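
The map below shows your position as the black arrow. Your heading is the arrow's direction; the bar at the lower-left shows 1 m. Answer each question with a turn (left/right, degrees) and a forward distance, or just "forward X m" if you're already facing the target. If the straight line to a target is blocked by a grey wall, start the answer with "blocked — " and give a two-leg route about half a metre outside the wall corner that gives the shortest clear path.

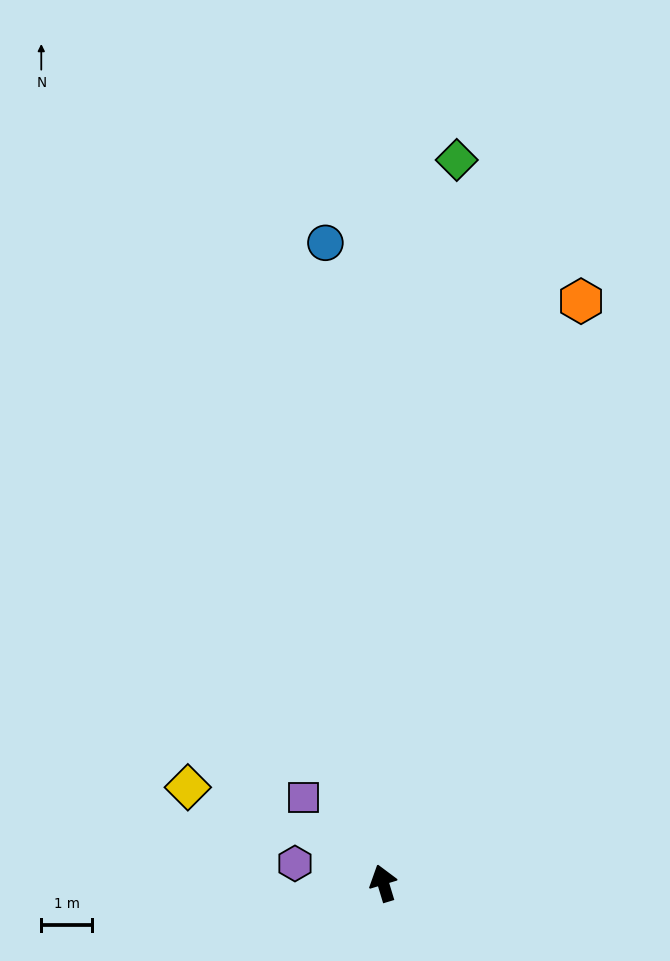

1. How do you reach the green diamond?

turn right 23°, forward 14.3 m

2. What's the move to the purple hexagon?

turn left 61°, forward 1.8 m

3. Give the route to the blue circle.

turn right 12°, forward 12.7 m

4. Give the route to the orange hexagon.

turn right 36°, forward 12.1 m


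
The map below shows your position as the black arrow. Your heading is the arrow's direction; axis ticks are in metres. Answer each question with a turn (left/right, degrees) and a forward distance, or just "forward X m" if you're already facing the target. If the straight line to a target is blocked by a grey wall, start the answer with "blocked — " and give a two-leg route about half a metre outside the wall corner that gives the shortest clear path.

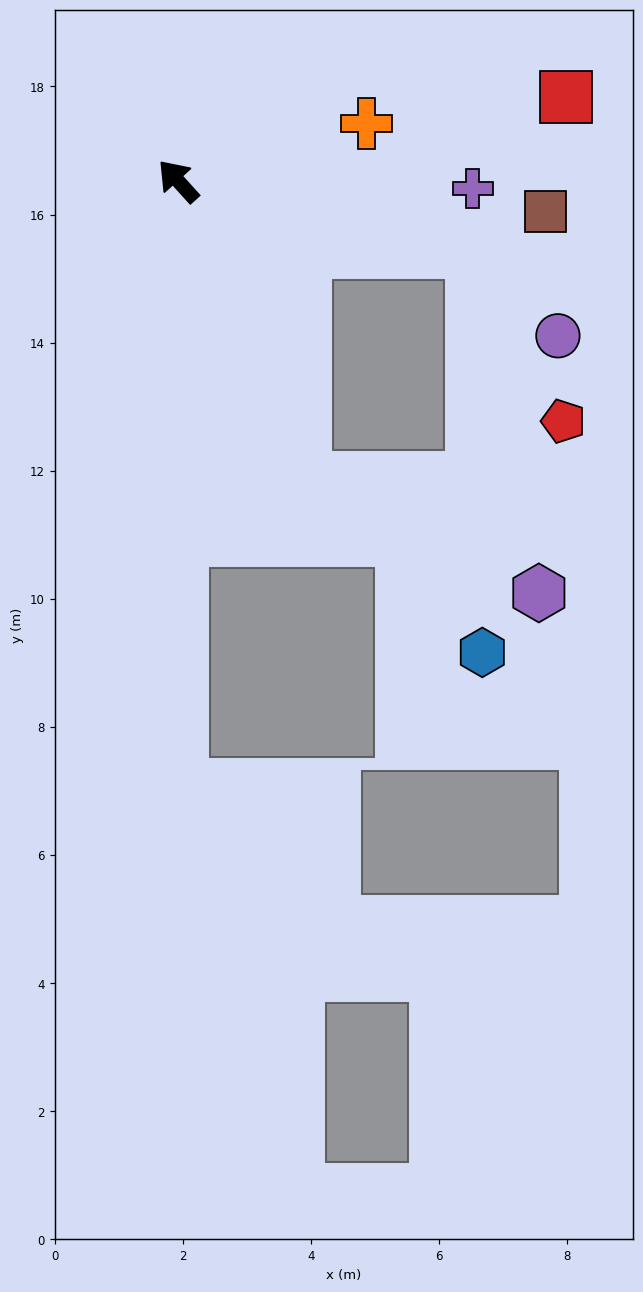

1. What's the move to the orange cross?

turn right 115°, forward 3.1 m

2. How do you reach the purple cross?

turn right 134°, forward 4.6 m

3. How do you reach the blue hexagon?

blocked — turn right 146°, forward 4.7 m, then turn right 75°, forward 6.3 m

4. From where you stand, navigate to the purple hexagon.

blocked — turn left 161°, forward 5.0 m, then turn left 41°, forward 4.1 m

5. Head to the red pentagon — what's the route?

blocked — turn right 146°, forward 4.7 m, then turn right 48°, forward 3.0 m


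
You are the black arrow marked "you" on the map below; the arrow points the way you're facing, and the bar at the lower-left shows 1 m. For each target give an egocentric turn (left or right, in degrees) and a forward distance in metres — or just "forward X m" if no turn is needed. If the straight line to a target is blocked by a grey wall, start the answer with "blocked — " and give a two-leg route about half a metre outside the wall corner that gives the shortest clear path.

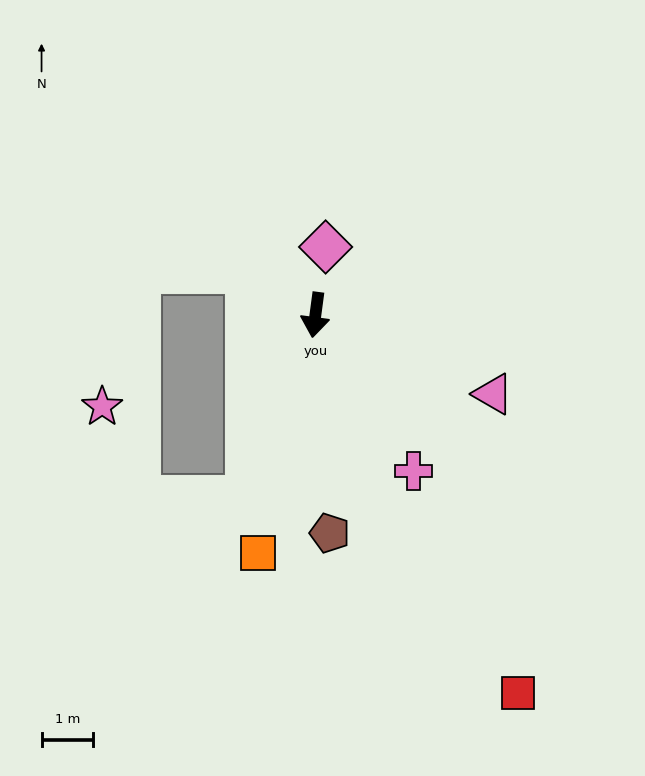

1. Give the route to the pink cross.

turn left 40°, forward 3.6 m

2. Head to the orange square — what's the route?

turn right 6°, forward 4.7 m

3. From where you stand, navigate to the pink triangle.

turn left 74°, forward 3.8 m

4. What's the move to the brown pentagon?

turn left 11°, forward 4.2 m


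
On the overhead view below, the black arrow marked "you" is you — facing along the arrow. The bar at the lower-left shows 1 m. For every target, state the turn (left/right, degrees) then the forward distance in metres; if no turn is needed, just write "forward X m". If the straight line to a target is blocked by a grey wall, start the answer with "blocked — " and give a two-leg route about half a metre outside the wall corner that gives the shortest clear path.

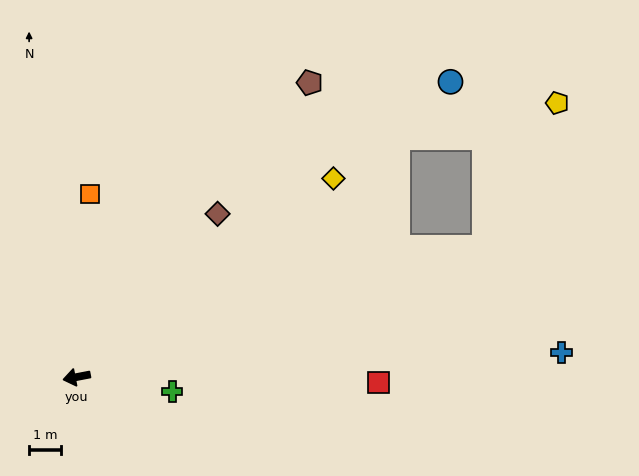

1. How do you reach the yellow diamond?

turn right 153°, forward 10.3 m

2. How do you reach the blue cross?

turn left 172°, forward 15.4 m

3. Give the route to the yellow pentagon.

blocked — turn right 173°, forward 13.6 m, then turn left 46°, forward 5.1 m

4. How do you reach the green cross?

turn left 160°, forward 3.1 m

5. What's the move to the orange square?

turn right 105°, forward 5.8 m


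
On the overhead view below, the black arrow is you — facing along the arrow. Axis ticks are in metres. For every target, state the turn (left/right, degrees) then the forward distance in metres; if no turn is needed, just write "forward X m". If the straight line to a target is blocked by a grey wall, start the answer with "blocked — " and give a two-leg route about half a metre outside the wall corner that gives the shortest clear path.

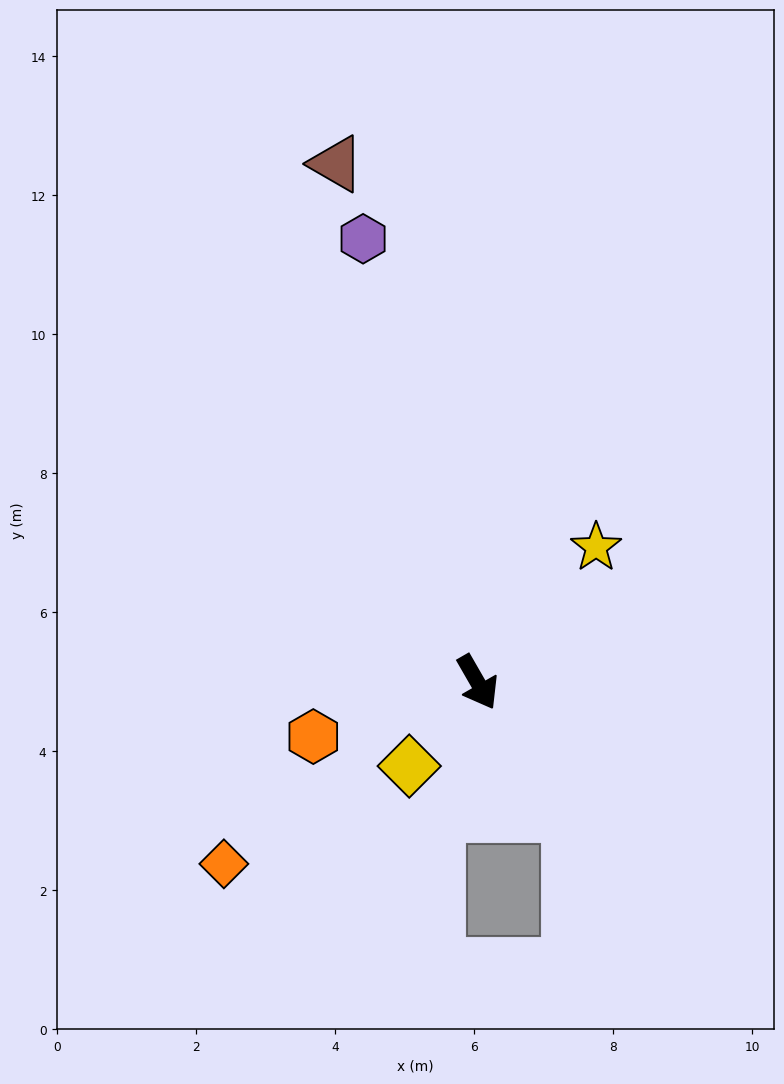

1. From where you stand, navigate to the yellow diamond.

turn right 69°, forward 1.6 m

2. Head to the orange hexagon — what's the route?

turn right 102°, forward 2.5 m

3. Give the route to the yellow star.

turn left 109°, forward 2.6 m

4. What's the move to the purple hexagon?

turn left 165°, forward 6.6 m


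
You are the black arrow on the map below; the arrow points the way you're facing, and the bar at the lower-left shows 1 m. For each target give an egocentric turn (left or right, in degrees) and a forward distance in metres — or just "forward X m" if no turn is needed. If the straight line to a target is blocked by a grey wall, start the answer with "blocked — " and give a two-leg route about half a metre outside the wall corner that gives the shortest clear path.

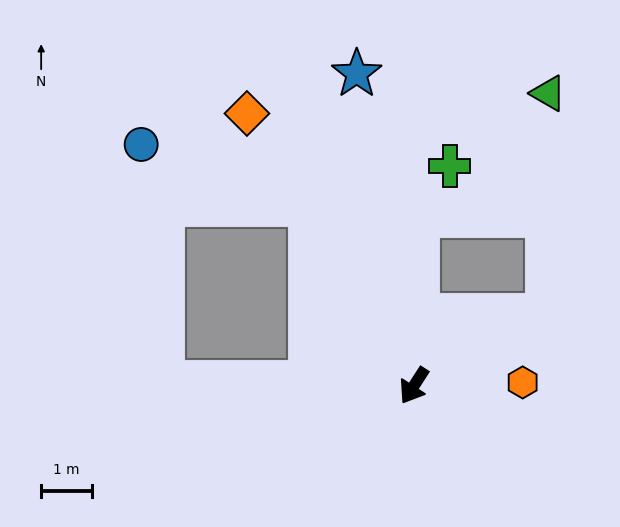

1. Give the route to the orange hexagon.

turn left 125°, forward 2.2 m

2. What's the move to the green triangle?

blocked — turn left 151°, forward 3.0 m, then turn left 61°, forward 4.4 m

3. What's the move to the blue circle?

blocked — turn right 117°, forward 4.1 m, then turn left 40°, forward 3.6 m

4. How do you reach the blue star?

turn right 137°, forward 6.3 m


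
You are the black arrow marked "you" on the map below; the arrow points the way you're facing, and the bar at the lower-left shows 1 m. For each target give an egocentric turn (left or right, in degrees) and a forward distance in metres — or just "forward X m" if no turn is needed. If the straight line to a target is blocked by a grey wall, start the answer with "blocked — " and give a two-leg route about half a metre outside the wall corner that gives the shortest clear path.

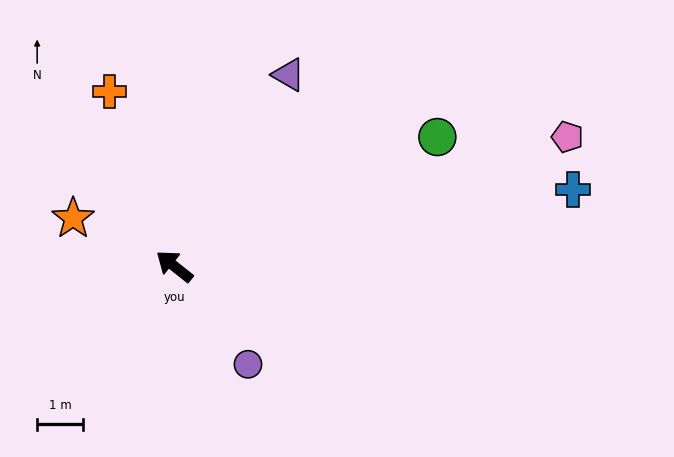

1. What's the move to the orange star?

turn left 13°, forward 2.4 m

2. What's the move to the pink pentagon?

turn right 123°, forward 9.0 m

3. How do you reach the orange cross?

turn right 31°, forward 4.0 m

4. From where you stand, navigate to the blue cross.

turn right 131°, forward 8.8 m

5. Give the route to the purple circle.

turn left 165°, forward 2.7 m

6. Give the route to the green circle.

turn right 115°, forward 6.3 m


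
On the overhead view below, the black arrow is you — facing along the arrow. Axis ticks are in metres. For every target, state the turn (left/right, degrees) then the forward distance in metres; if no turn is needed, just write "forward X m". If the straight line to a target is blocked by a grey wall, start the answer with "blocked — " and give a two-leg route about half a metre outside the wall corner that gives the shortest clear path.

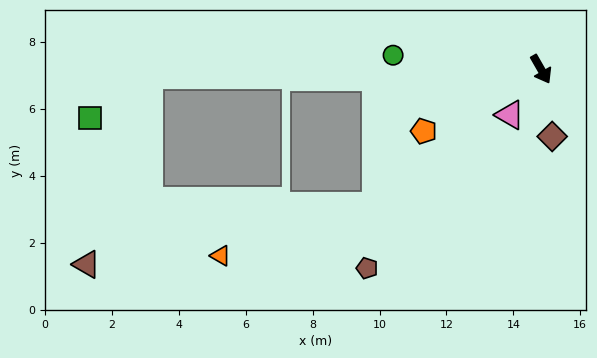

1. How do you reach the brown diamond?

turn right 20°, forward 2.0 m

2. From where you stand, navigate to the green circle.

turn right 125°, forward 4.4 m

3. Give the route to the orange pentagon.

turn right 92°, forward 4.0 m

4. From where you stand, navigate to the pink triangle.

turn right 64°, forward 1.7 m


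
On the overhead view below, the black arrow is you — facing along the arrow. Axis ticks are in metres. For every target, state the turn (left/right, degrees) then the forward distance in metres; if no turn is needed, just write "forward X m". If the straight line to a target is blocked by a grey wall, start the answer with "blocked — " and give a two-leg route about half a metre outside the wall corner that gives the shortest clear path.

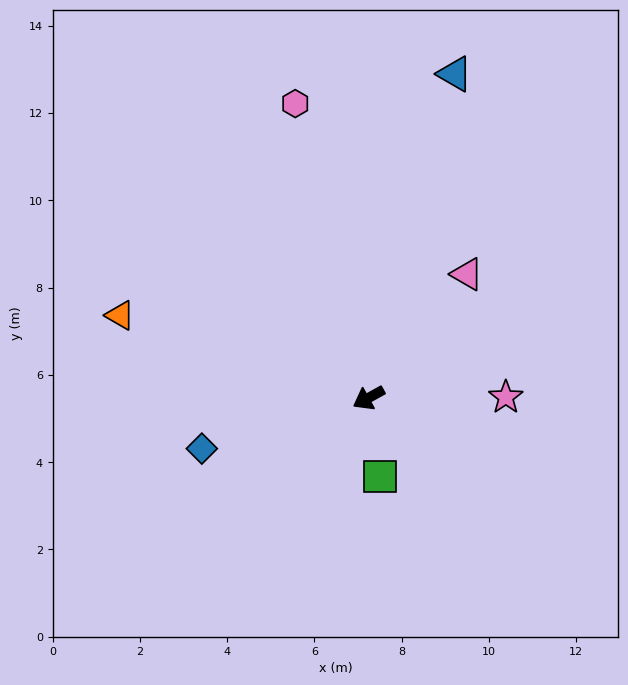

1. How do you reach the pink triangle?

turn right 157°, forward 3.6 m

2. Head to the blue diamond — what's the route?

turn right 12°, forward 4.0 m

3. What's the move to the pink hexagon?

turn right 105°, forward 7.0 m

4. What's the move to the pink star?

turn left 151°, forward 3.1 m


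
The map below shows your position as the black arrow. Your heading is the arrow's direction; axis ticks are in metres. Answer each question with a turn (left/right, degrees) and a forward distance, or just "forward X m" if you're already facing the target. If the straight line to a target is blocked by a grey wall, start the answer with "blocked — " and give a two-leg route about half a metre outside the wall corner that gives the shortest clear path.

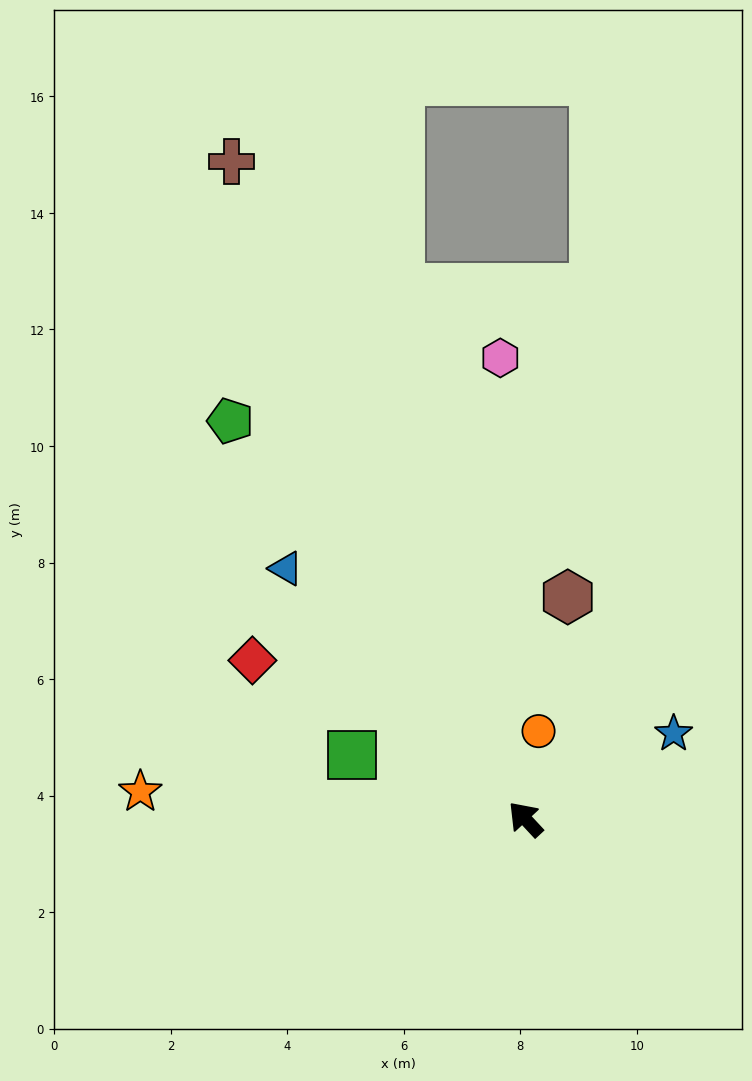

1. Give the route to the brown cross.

turn right 19°, forward 12.4 m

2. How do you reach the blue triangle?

forward 5.9 m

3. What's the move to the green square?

turn left 27°, forward 3.2 m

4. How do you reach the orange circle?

turn right 51°, forward 1.5 m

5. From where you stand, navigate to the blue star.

turn right 103°, forward 2.9 m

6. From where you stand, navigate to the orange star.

turn left 43°, forward 6.6 m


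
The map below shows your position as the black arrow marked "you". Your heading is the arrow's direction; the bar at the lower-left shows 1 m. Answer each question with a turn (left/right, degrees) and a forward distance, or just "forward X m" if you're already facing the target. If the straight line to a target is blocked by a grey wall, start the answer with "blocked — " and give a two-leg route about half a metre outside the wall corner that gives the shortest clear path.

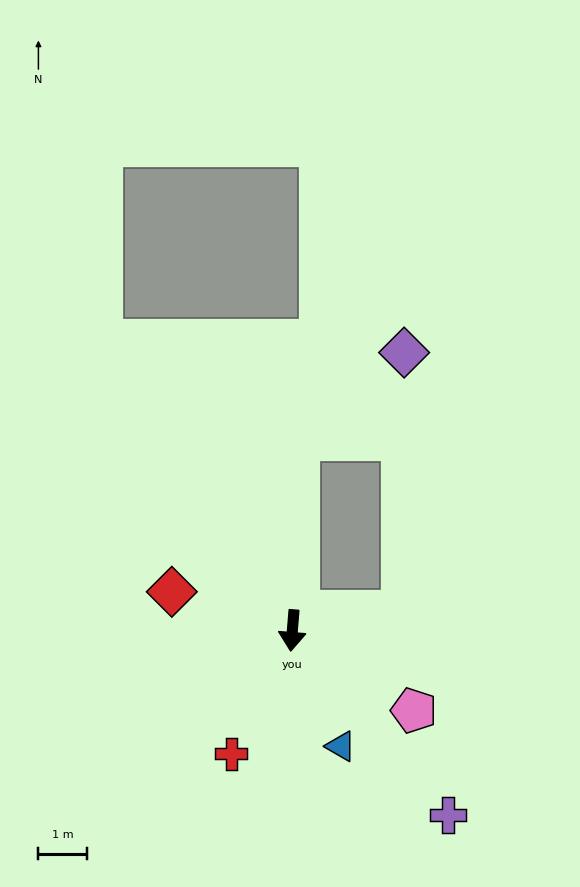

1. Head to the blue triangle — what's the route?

turn left 27°, forward 2.6 m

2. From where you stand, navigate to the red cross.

turn right 22°, forward 2.8 m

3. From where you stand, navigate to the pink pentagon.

turn left 61°, forward 3.0 m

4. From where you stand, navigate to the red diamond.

turn right 103°, forward 2.6 m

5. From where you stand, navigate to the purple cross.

turn left 45°, forward 4.9 m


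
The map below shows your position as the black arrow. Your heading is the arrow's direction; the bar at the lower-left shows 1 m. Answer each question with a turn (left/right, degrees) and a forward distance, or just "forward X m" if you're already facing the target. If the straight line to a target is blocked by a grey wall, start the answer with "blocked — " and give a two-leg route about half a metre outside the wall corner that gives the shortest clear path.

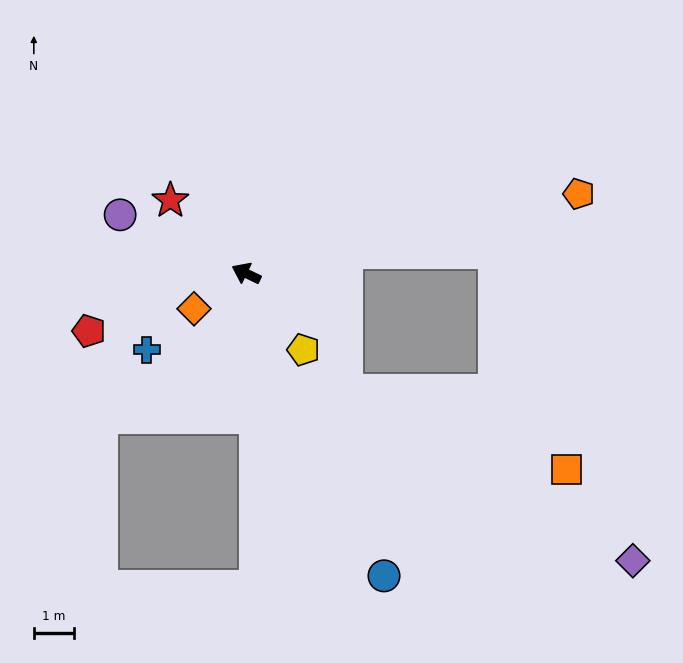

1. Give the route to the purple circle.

forward 3.5 m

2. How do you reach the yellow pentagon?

turn left 153°, forward 2.4 m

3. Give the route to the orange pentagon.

turn right 141°, forward 8.5 m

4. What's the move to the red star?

turn right 18°, forward 2.6 m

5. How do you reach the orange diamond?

turn left 60°, forward 1.6 m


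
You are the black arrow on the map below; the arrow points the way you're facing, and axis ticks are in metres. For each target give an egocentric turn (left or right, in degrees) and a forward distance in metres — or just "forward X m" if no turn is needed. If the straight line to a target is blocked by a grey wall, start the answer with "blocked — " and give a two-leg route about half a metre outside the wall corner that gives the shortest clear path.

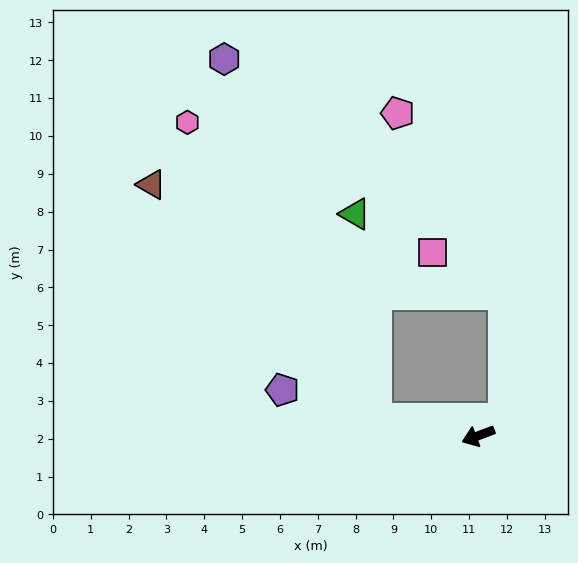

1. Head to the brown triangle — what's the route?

blocked — turn right 30°, forward 2.7 m, then turn right 37°, forward 8.6 m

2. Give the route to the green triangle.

blocked — turn right 30°, forward 2.7 m, then turn right 75°, forward 5.5 m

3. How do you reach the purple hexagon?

blocked — turn right 30°, forward 2.7 m, then turn right 58°, forward 10.3 m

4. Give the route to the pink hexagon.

blocked — turn right 30°, forward 2.7 m, then turn right 48°, forward 9.3 m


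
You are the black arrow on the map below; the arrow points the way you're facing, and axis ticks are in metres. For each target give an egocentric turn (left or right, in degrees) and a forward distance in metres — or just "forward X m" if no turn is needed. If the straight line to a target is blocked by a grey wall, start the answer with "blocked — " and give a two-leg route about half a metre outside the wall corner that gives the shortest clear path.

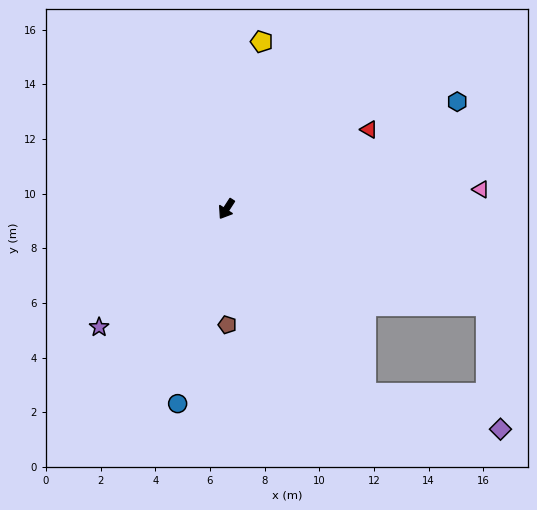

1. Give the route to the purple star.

turn right 14°, forward 6.4 m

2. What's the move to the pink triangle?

turn left 127°, forward 9.3 m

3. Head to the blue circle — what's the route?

turn left 19°, forward 7.3 m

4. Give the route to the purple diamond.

blocked — turn left 70°, forward 8.5 m, then turn left 39°, forward 5.1 m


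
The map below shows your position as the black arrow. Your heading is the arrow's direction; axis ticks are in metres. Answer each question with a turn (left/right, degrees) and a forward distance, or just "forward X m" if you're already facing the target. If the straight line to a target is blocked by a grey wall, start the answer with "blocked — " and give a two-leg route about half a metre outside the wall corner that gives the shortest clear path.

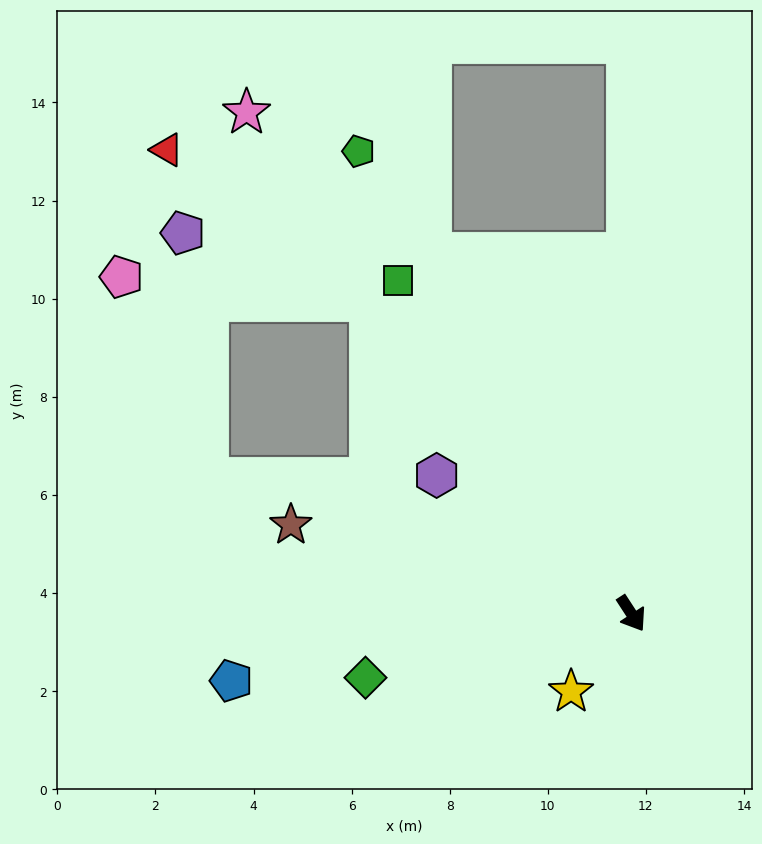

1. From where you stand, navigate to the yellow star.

turn right 71°, forward 2.0 m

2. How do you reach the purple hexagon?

turn right 158°, forward 4.9 m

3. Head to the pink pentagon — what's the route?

blocked — turn right 173°, forward 8.3 m, then turn left 44°, forward 5.1 m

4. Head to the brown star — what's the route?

turn right 138°, forward 7.2 m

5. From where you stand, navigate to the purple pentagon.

blocked — turn right 173°, forward 8.3 m, then turn left 30°, forward 4.1 m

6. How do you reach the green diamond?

turn right 109°, forward 5.6 m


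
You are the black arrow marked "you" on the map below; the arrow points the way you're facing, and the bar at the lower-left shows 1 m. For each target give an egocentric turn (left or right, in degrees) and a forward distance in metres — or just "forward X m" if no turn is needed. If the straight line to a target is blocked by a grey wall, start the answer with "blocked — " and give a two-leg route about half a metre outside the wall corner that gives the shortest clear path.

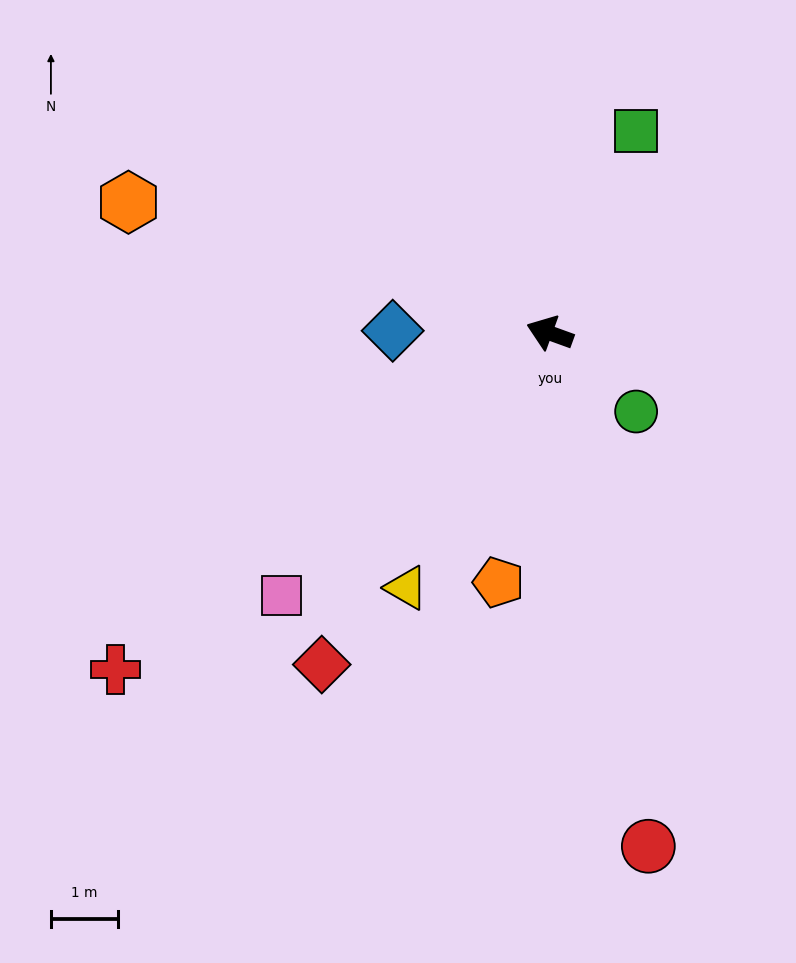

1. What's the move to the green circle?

turn left 158°, forward 1.7 m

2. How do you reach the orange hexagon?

turn left 3°, forward 6.6 m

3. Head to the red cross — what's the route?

turn left 58°, forward 8.2 m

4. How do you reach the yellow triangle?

turn left 81°, forward 4.4 m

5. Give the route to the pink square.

turn left 64°, forward 5.6 m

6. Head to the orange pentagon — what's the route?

turn left 98°, forward 3.8 m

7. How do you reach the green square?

turn right 93°, forward 3.3 m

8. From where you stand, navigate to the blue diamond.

turn left 19°, forward 2.4 m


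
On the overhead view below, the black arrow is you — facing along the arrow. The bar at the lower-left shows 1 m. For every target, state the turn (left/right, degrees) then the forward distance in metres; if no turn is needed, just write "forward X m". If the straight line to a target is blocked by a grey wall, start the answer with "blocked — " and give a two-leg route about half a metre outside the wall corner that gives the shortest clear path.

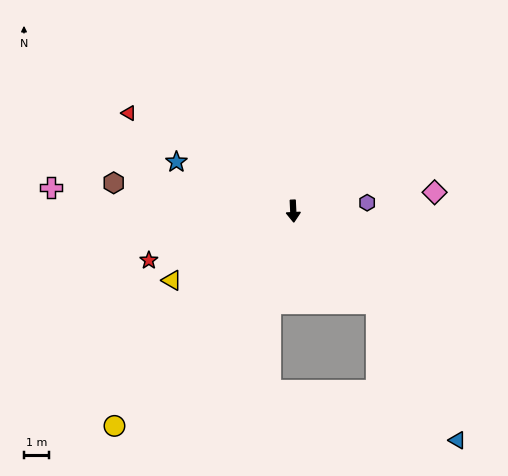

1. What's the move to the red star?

turn right 74°, forward 6.1 m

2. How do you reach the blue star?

turn right 116°, forward 5.0 m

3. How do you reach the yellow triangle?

turn right 63°, forward 5.6 m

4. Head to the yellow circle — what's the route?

turn right 43°, forward 11.1 m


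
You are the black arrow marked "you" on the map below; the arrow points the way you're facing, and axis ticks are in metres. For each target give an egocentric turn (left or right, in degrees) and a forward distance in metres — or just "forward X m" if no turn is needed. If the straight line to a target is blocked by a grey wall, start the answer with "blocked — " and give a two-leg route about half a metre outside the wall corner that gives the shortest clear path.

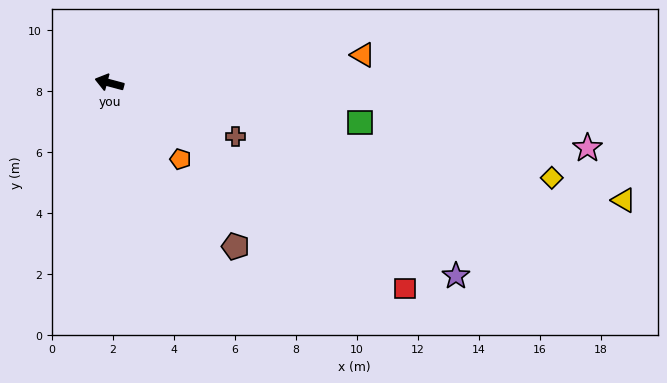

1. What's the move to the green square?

turn right 174°, forward 8.3 m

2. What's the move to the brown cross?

turn left 172°, forward 4.5 m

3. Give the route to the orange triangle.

turn right 159°, forward 8.4 m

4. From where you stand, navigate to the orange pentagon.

turn left 148°, forward 3.4 m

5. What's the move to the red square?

turn left 160°, forward 11.8 m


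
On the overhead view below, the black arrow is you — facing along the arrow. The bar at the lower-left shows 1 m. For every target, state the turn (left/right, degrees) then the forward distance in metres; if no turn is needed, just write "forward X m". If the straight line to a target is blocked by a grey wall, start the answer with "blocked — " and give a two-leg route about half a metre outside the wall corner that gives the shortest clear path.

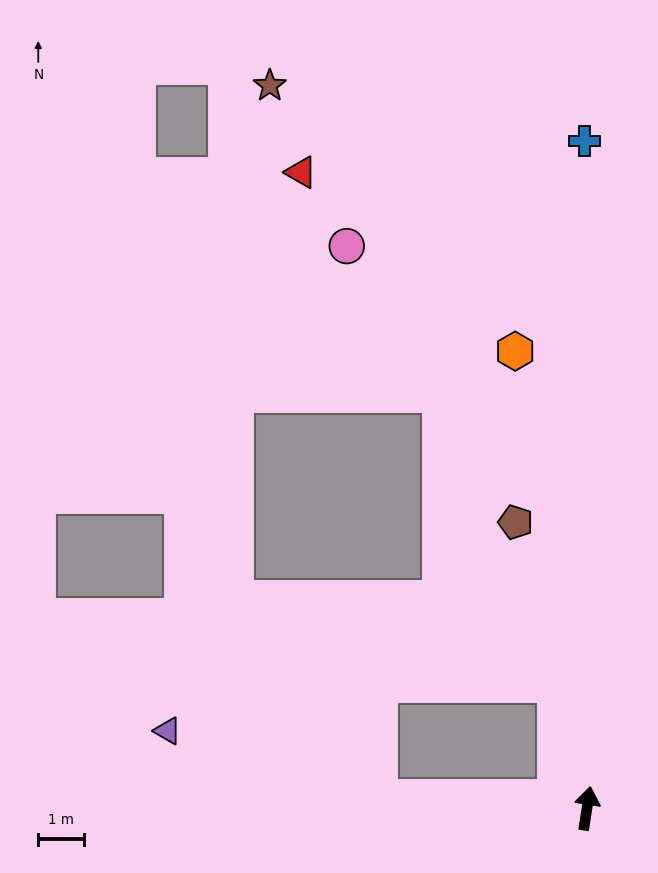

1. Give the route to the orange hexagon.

turn left 18°, forward 10.1 m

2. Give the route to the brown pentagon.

turn left 23°, forward 6.4 m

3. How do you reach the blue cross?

turn left 9°, forward 14.6 m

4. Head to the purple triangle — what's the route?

blocked — turn left 96°, forward 4.6 m, then turn right 15°, forward 4.8 m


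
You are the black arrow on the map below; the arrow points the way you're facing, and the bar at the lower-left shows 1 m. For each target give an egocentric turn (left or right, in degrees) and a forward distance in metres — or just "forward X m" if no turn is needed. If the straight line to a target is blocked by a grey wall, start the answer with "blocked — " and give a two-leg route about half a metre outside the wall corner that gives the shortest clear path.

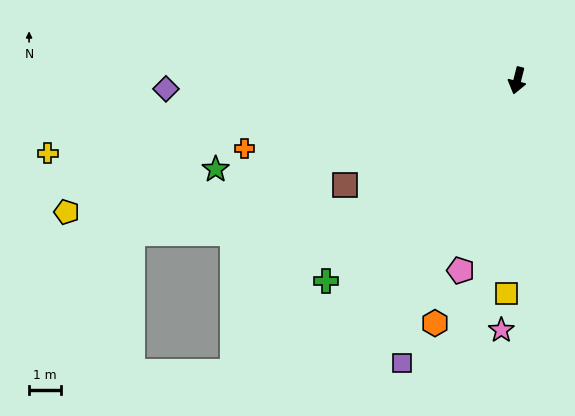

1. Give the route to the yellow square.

turn left 12°, forward 6.6 m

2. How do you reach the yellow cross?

turn right 67°, forward 14.8 m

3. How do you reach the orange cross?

turn right 62°, forward 8.7 m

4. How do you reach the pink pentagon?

turn right 2°, forward 6.2 m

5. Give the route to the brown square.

turn right 44°, forward 6.3 m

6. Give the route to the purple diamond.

turn right 74°, forward 10.9 m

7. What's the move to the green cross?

turn right 29°, forward 8.6 m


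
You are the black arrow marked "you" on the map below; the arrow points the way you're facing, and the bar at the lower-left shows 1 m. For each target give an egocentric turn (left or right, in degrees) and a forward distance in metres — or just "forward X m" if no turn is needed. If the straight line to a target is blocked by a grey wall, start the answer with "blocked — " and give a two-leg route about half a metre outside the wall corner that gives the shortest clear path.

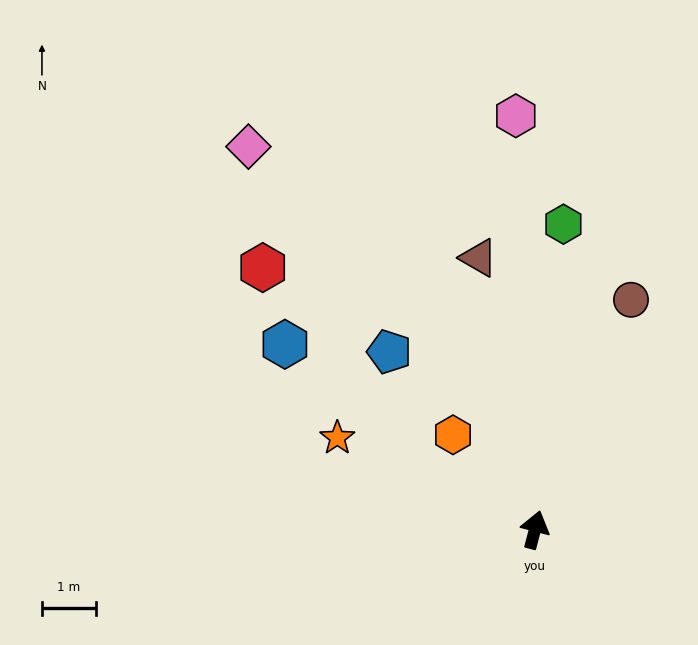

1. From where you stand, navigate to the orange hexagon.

turn left 55°, forward 2.3 m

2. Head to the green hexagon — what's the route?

turn left 9°, forward 5.7 m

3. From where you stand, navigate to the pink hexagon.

turn left 17°, forward 7.7 m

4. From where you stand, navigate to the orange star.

turn left 80°, forward 4.0 m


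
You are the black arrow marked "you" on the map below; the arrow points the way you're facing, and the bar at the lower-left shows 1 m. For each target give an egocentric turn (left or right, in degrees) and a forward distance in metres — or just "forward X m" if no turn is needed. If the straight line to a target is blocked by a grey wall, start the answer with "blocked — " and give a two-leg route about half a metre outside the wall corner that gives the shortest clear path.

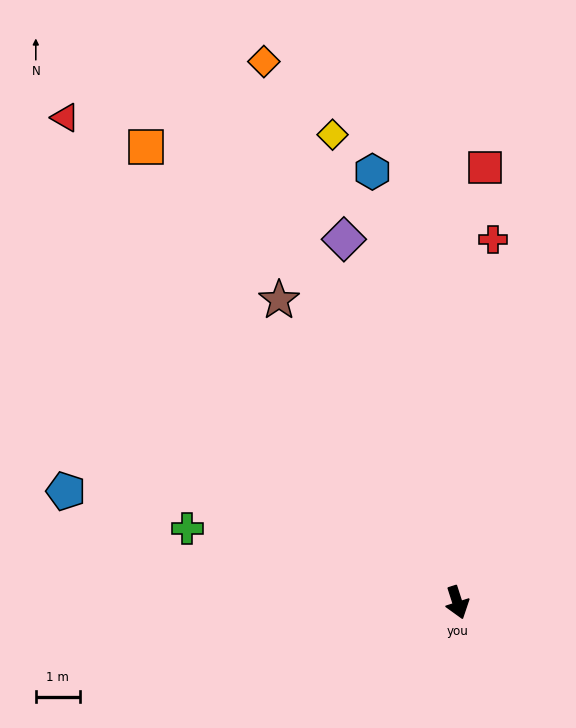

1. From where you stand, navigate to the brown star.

turn right 167°, forward 8.0 m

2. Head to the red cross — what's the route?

turn left 157°, forward 8.3 m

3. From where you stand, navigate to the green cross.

turn right 123°, forward 6.4 m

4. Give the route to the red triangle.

turn right 159°, forward 14.2 m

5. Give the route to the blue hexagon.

turn left 173°, forward 10.0 m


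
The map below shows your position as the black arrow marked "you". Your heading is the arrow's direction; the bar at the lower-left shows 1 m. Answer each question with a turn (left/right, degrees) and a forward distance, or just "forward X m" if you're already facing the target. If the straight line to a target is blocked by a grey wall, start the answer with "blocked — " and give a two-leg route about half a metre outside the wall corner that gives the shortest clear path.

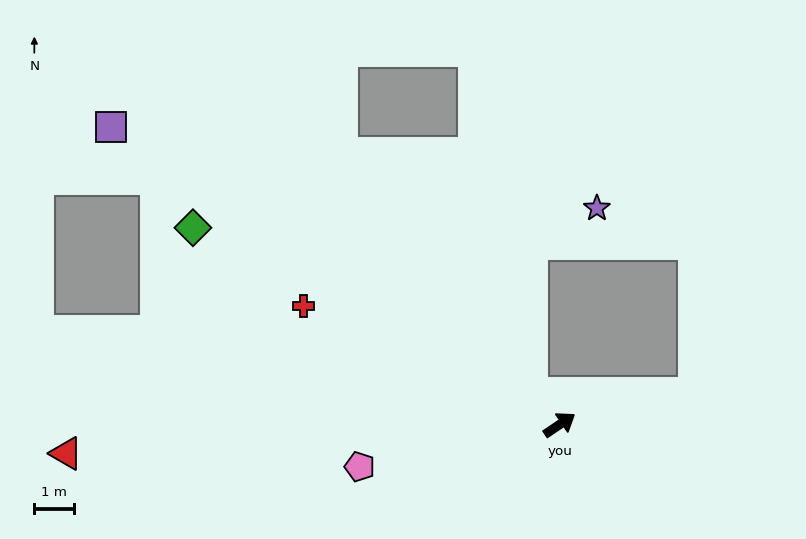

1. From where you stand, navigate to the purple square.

turn left 112°, forward 13.7 m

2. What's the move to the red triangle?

turn left 149°, forward 12.6 m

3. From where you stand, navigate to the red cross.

turn left 121°, forward 7.2 m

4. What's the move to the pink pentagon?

turn left 158°, forward 5.2 m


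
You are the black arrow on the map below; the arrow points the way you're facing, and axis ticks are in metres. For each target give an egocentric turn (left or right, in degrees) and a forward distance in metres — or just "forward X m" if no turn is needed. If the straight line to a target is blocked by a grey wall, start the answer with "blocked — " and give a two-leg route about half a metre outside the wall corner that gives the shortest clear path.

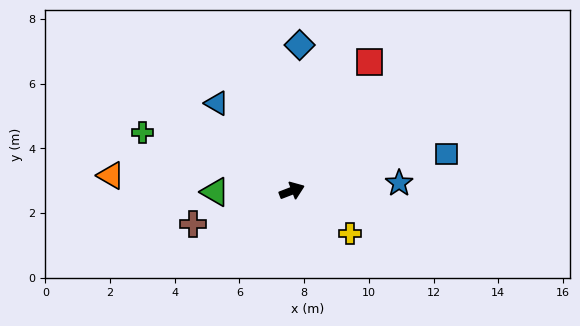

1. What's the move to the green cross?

turn left 138°, forward 5.0 m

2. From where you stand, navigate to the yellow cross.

turn right 57°, forward 2.2 m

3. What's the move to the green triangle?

turn left 160°, forward 2.4 m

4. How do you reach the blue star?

turn right 17°, forward 3.3 m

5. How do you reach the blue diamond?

turn left 66°, forward 4.5 m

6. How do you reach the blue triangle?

turn left 110°, forward 3.6 m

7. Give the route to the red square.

turn left 38°, forward 4.6 m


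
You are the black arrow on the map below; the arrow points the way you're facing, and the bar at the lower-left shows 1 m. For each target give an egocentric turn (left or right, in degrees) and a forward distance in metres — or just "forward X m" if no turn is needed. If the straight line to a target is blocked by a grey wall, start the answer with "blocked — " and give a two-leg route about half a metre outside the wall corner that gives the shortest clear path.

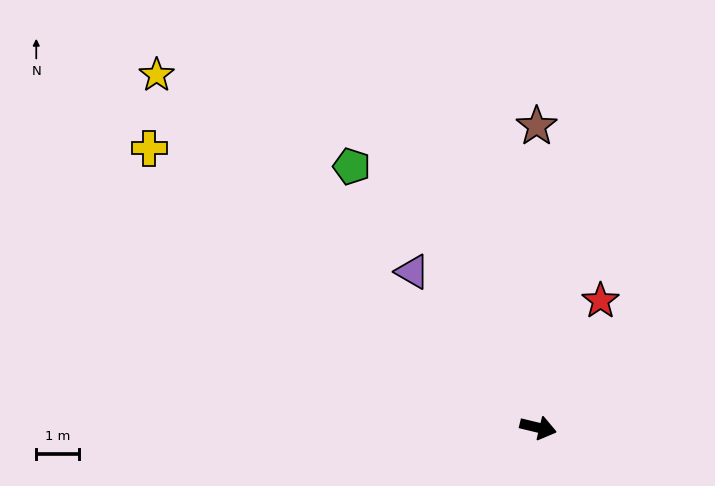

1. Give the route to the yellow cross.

turn left 158°, forward 11.2 m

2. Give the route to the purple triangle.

turn left 142°, forward 4.7 m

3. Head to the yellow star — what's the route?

turn left 151°, forward 12.1 m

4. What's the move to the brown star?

turn left 104°, forward 7.0 m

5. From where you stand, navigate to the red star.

turn left 77°, forward 3.3 m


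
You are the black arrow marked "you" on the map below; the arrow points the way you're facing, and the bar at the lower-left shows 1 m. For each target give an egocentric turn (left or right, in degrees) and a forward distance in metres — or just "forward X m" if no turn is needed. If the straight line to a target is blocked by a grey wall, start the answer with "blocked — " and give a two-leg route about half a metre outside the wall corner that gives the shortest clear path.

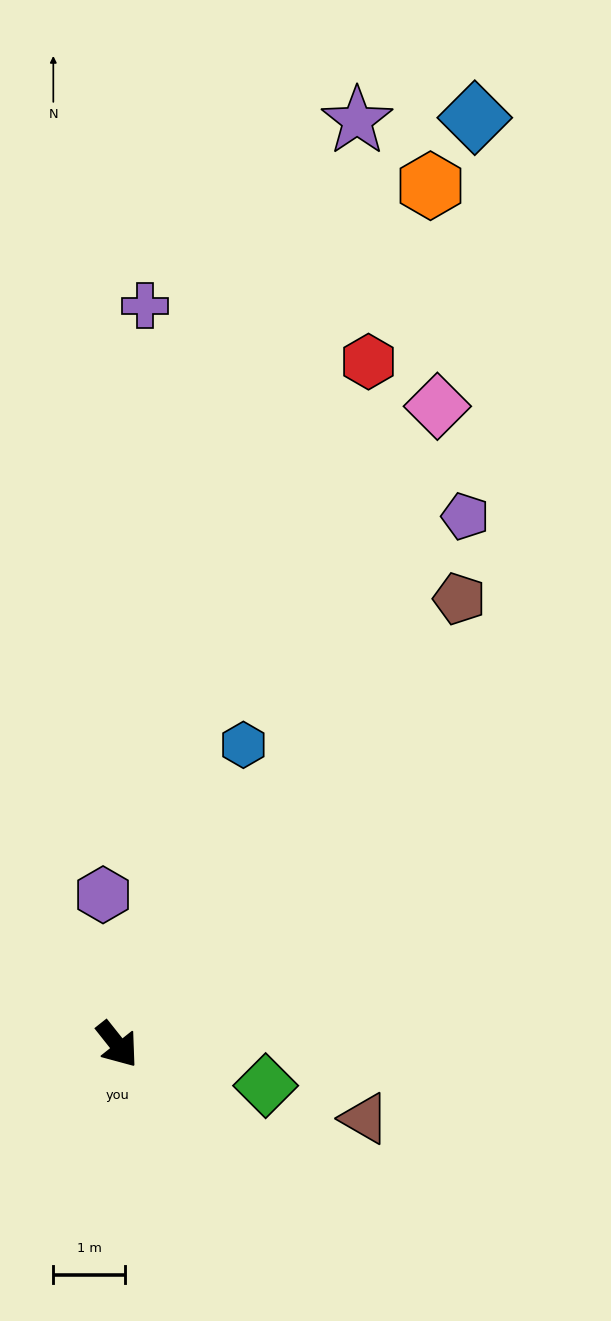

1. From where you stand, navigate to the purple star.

turn left 127°, forward 13.3 m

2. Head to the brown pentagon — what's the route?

turn left 104°, forward 7.8 m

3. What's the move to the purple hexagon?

turn left 147°, forward 2.1 m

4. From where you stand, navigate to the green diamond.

turn left 36°, forward 2.1 m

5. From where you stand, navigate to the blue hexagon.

turn left 119°, forward 4.5 m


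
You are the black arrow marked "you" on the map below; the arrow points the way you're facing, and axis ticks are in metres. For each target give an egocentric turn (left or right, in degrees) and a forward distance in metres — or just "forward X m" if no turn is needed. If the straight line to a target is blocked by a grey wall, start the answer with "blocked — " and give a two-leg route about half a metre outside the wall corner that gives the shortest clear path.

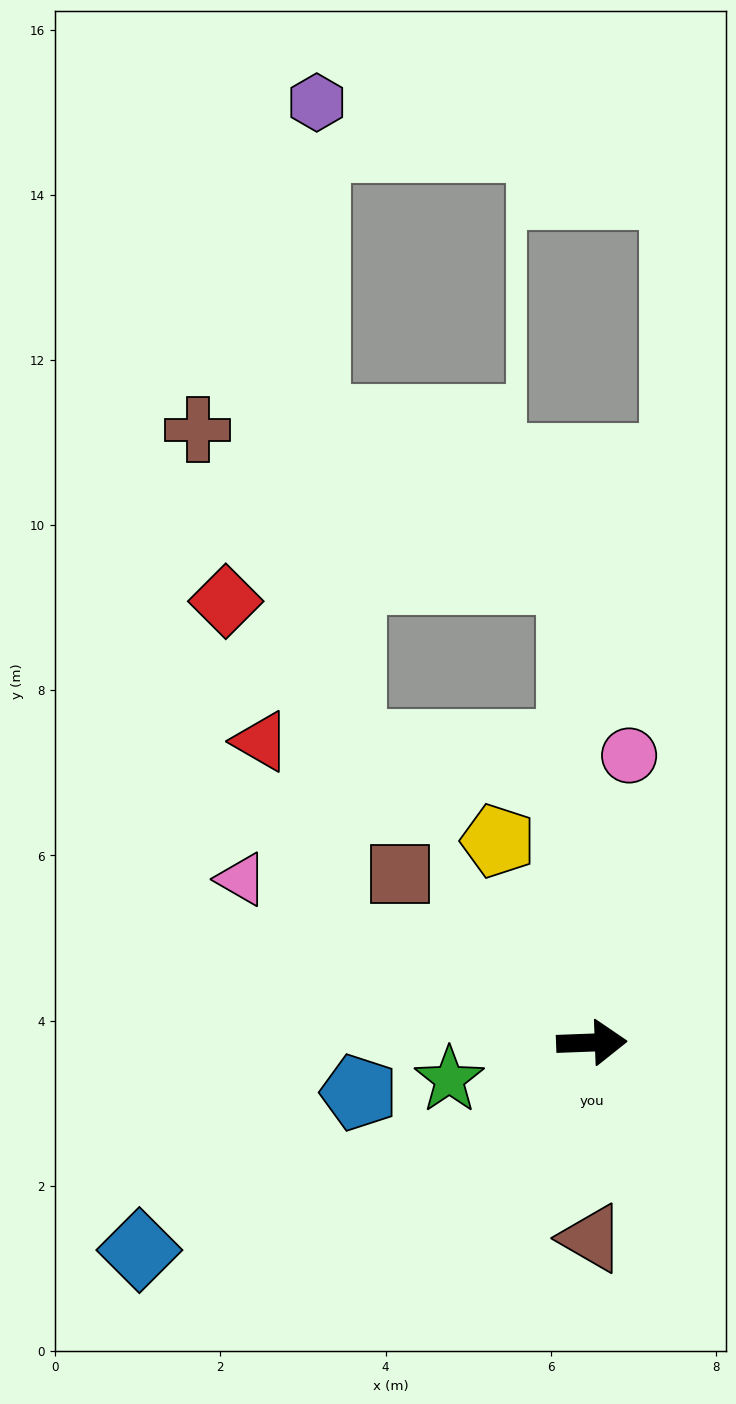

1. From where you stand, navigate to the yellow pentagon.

turn left 113°, forward 2.7 m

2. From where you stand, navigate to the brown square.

turn left 137°, forward 3.1 m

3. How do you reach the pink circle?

turn left 80°, forward 3.5 m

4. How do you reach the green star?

turn right 168°, forward 1.8 m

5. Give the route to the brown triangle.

turn right 92°, forward 2.4 m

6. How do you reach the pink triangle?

turn left 153°, forward 4.7 m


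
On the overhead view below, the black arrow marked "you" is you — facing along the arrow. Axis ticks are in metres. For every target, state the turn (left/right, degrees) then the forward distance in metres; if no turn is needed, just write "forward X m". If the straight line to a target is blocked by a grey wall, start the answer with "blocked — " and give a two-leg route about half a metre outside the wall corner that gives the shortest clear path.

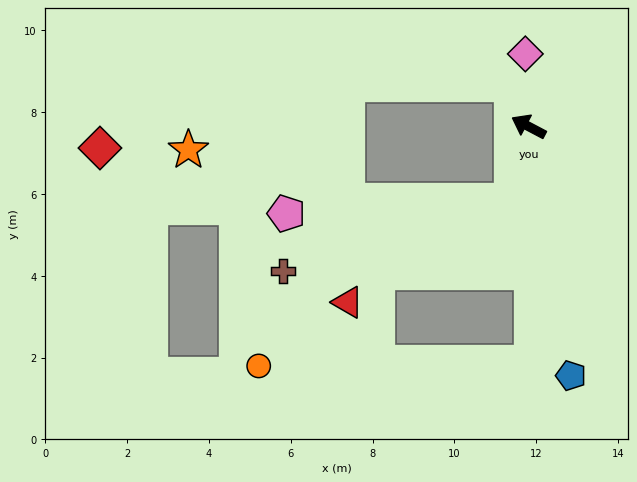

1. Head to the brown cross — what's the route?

blocked — turn left 105°, forward 1.9 m, then turn right 60°, forward 5.8 m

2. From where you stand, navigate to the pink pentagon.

blocked — turn left 105°, forward 1.9 m, then turn right 74°, forward 5.5 m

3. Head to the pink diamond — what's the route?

turn right 60°, forward 1.8 m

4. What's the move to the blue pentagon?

turn left 127°, forward 6.2 m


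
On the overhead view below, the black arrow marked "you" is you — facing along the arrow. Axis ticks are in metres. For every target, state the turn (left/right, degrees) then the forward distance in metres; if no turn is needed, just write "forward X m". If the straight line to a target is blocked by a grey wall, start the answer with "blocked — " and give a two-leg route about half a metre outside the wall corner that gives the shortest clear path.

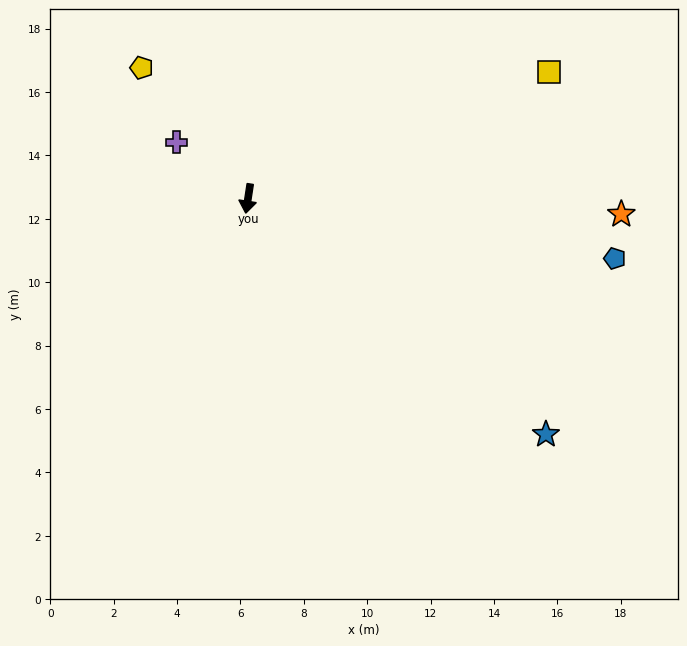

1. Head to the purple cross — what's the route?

turn right 119°, forward 2.9 m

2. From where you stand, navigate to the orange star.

turn left 96°, forward 11.8 m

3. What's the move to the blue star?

turn left 60°, forward 12.0 m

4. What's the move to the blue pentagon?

turn left 89°, forward 11.7 m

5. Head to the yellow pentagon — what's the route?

turn right 132°, forward 5.3 m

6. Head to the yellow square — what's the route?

turn left 122°, forward 10.3 m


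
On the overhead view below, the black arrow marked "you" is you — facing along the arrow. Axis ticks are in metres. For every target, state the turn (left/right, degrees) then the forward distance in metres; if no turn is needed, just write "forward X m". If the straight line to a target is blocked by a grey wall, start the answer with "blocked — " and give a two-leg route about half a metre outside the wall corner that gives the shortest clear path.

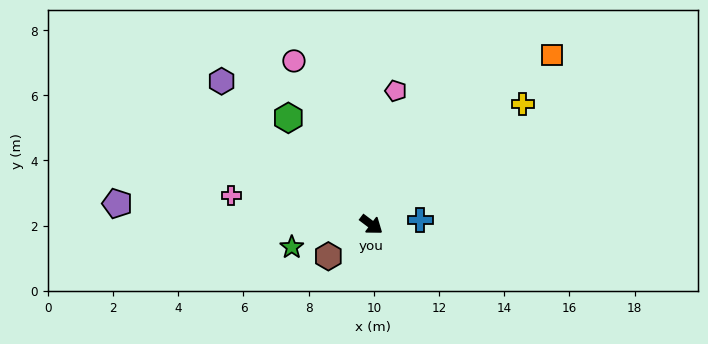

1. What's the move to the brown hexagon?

turn right 107°, forward 1.6 m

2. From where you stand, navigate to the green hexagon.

turn left 165°, forward 4.1 m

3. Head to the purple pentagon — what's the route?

turn right 148°, forward 7.8 m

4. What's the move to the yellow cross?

turn left 76°, forward 5.9 m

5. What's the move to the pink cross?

turn right 155°, forward 4.4 m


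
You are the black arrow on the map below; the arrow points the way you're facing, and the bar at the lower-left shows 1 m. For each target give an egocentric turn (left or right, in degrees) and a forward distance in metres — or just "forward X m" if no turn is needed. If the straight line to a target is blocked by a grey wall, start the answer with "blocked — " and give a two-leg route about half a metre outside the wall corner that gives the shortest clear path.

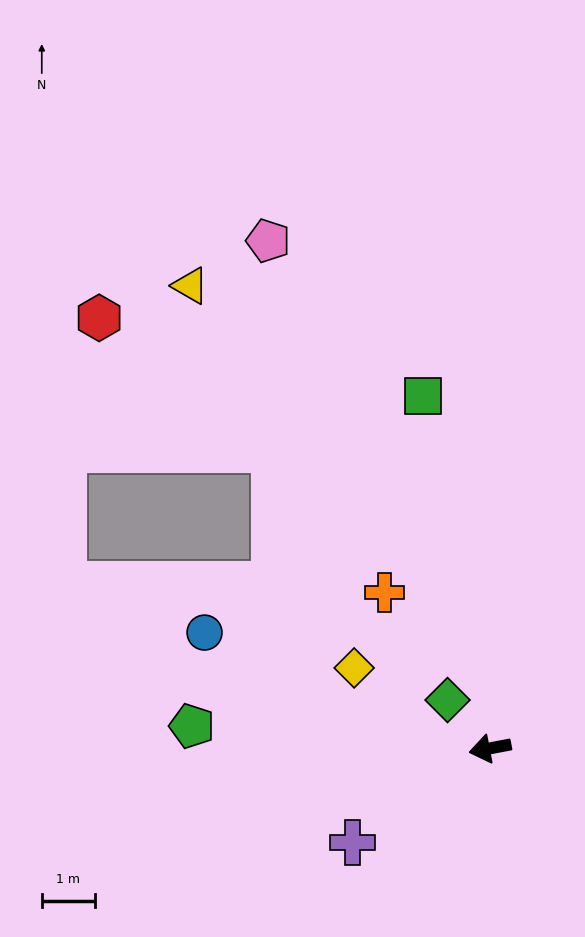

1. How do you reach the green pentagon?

turn right 15°, forward 5.7 m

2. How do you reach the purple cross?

turn left 24°, forward 3.2 m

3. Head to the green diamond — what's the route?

turn right 59°, forward 1.2 m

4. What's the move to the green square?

turn right 90°, forward 6.8 m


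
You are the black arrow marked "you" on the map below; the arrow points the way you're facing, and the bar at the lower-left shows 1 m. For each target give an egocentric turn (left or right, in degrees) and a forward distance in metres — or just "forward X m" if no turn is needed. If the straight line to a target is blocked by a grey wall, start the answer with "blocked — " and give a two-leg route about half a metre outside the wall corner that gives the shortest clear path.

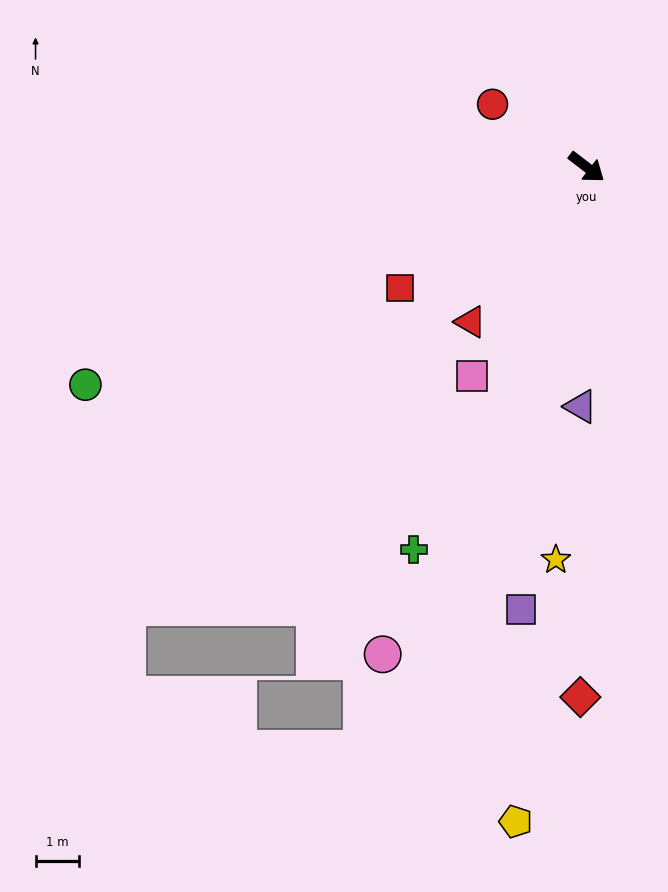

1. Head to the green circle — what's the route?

turn right 119°, forward 12.5 m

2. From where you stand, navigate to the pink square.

turn right 81°, forward 5.4 m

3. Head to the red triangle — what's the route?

turn right 89°, forward 4.4 m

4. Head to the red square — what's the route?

turn right 110°, forward 5.1 m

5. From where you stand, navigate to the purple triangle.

turn right 54°, forward 5.5 m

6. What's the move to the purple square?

turn right 61°, forward 10.2 m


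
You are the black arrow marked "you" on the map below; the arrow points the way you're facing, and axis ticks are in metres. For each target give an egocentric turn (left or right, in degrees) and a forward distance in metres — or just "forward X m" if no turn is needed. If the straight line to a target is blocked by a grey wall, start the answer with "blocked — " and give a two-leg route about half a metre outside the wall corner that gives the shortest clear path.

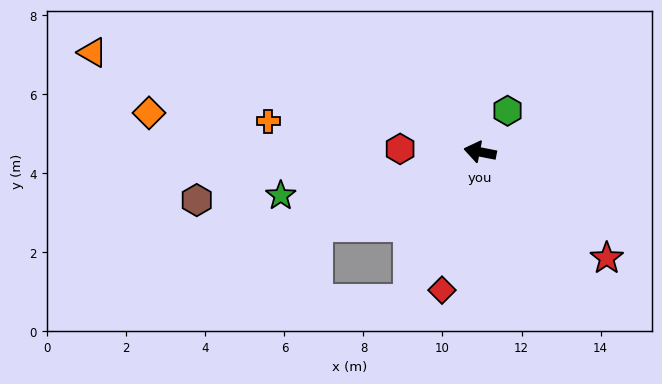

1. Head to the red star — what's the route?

turn left 151°, forward 4.2 m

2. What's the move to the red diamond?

turn left 86°, forward 3.6 m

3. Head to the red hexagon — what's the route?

turn left 9°, forward 2.0 m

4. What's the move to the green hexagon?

turn right 113°, forward 1.3 m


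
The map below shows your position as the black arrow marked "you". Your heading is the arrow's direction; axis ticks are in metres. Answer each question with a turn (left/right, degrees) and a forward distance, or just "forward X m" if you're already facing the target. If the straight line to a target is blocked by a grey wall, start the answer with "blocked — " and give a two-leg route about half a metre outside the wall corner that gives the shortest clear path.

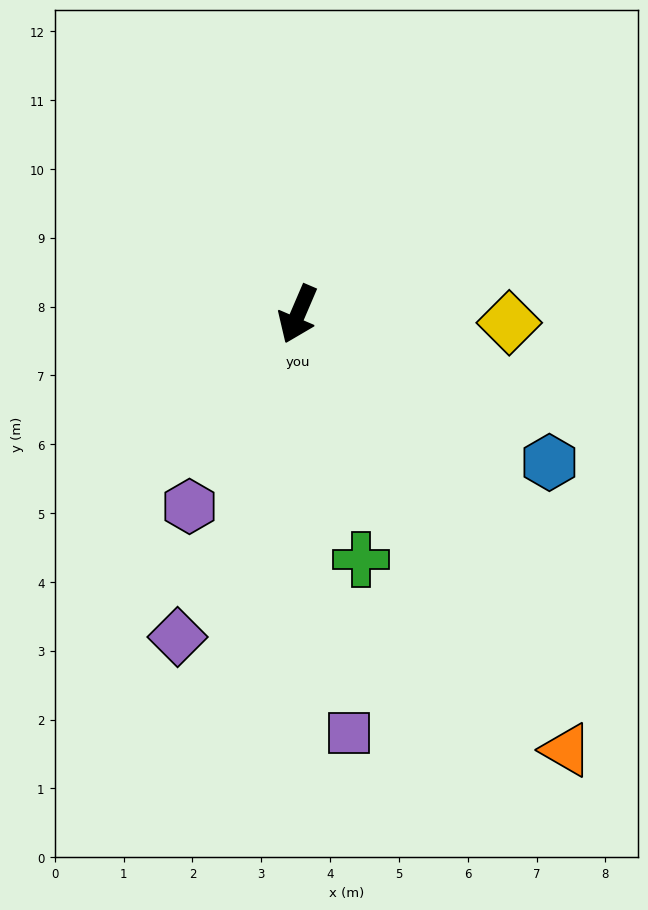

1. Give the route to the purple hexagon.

turn right 6°, forward 3.2 m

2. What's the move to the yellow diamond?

turn left 111°, forward 3.1 m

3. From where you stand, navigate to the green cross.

turn left 38°, forward 3.7 m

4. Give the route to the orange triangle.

turn left 55°, forward 7.4 m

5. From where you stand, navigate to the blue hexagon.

turn left 83°, forward 4.2 m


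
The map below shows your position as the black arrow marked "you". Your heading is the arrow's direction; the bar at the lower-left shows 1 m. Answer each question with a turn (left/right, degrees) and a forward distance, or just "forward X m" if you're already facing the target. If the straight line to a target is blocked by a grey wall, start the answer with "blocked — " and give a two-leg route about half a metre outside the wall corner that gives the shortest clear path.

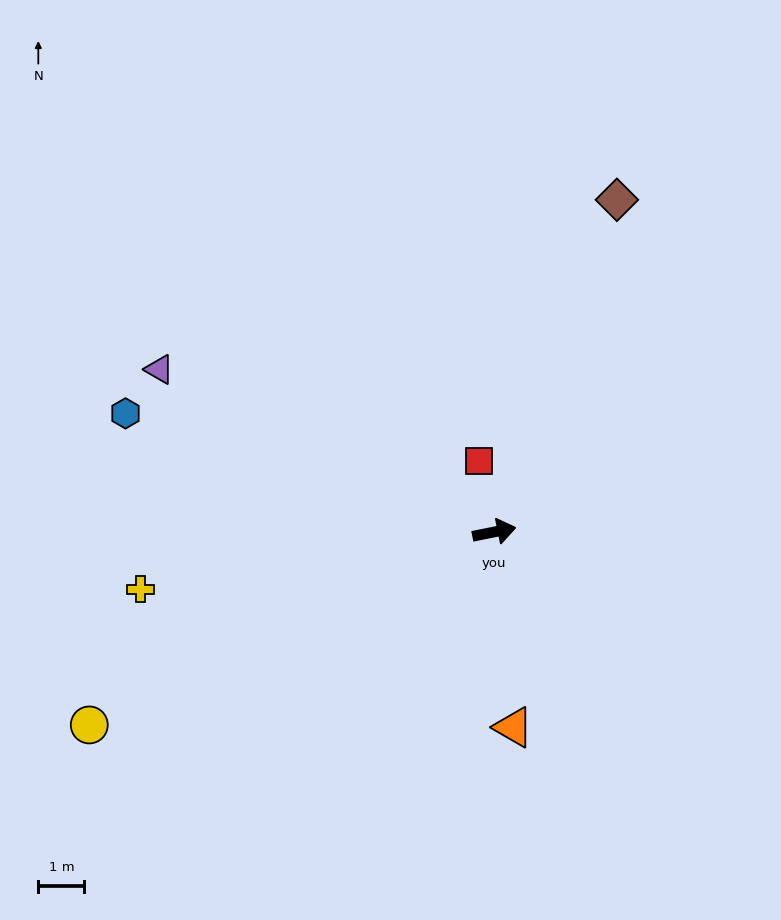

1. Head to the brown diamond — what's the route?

turn left 58°, forward 7.7 m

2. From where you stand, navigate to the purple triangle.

turn left 143°, forward 8.1 m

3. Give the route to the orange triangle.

turn right 96°, forward 4.2 m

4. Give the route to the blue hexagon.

turn left 151°, forward 8.4 m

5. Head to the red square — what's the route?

turn left 91°, forward 1.6 m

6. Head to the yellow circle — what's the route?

turn right 166°, forward 9.7 m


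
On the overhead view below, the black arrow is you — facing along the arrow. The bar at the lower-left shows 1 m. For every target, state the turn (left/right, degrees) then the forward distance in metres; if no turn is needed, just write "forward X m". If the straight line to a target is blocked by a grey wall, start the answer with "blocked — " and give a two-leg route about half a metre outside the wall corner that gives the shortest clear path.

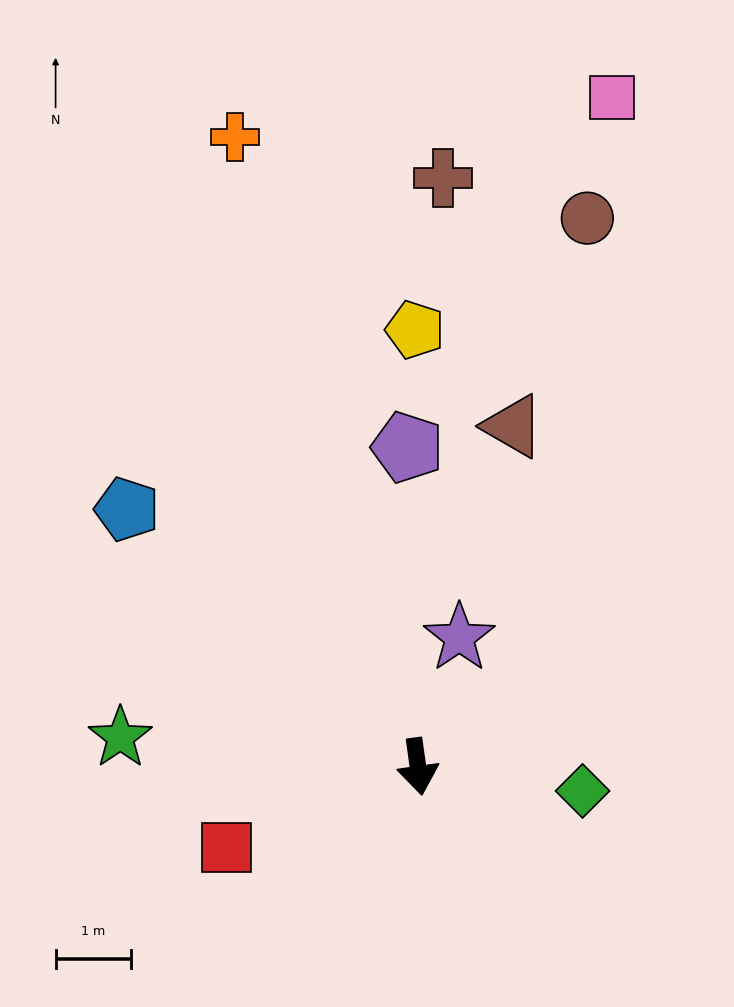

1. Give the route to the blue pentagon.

turn right 139°, forward 5.1 m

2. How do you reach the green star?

turn right 104°, forward 3.9 m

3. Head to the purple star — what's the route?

turn left 154°, forward 1.8 m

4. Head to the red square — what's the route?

turn right 75°, forward 2.7 m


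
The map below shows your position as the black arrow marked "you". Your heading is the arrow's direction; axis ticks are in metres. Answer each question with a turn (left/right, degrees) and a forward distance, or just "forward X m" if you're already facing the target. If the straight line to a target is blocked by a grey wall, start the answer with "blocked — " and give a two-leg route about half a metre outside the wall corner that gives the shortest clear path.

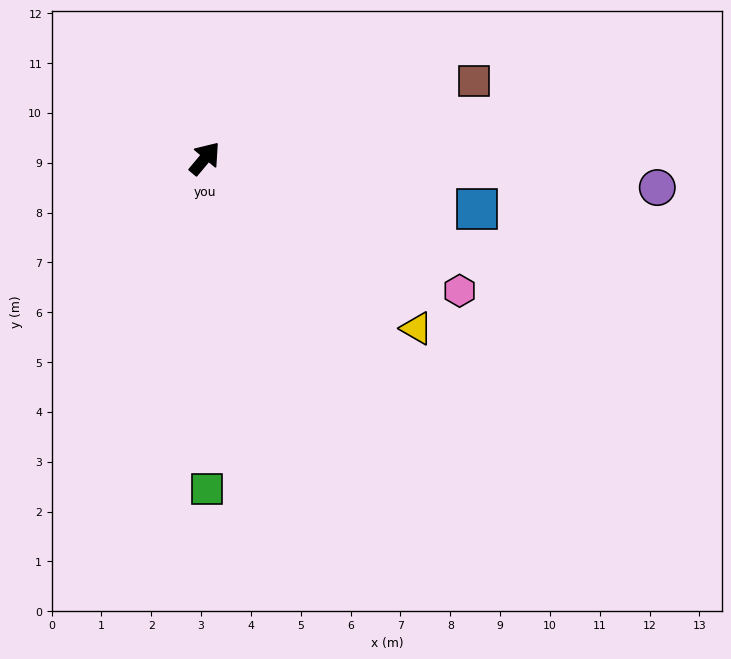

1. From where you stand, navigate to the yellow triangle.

turn right 89°, forward 5.4 m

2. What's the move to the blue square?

turn right 61°, forward 5.5 m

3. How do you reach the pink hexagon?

turn right 78°, forward 5.8 m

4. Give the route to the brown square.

turn right 34°, forward 5.6 m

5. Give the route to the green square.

turn right 140°, forward 6.6 m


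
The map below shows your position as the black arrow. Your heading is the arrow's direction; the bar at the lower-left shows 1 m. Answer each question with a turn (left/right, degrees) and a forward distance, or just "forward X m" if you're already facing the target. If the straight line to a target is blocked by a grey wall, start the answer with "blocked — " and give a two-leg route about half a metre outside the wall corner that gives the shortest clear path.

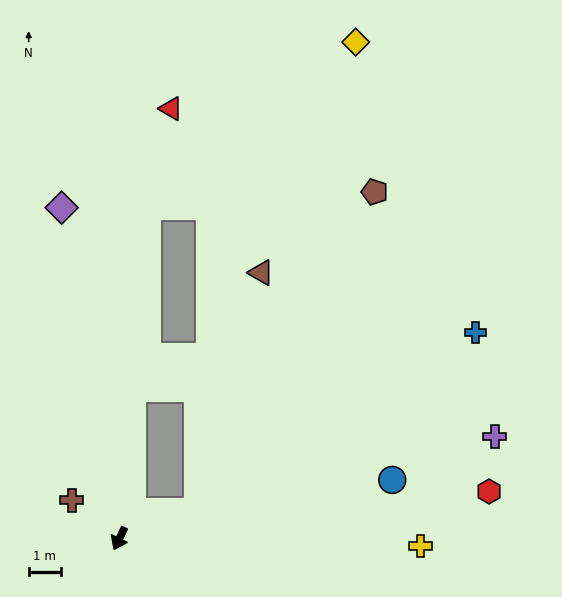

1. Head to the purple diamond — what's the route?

turn right 144°, forward 10.5 m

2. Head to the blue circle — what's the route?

turn left 128°, forward 8.8 m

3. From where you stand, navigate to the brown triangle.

blocked — turn left 135°, forward 2.6 m, then turn left 56°, forward 7.8 m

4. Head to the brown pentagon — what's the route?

blocked — turn left 135°, forward 2.6 m, then turn left 42°, forward 11.5 m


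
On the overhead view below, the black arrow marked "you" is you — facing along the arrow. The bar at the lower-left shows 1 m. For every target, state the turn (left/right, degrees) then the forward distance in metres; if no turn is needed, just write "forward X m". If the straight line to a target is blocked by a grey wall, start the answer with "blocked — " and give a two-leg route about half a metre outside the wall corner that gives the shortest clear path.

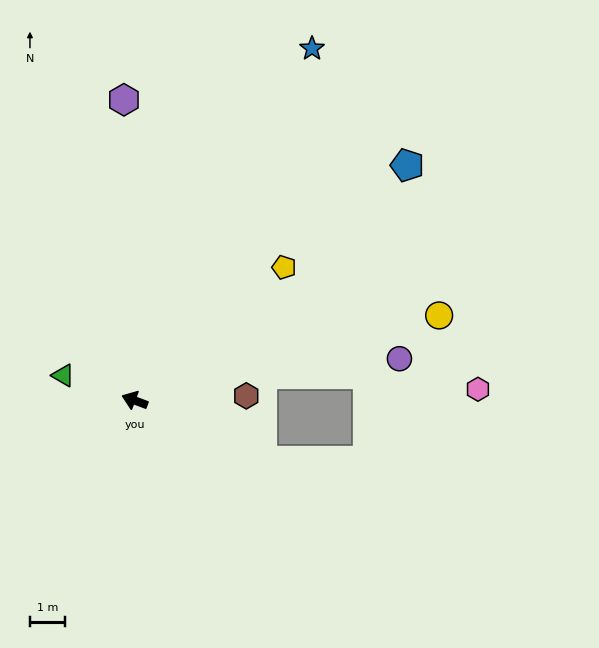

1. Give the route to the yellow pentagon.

turn right 118°, forward 5.7 m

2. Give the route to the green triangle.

forward 2.2 m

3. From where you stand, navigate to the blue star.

turn right 96°, forward 11.2 m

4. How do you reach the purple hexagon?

turn right 67°, forward 8.6 m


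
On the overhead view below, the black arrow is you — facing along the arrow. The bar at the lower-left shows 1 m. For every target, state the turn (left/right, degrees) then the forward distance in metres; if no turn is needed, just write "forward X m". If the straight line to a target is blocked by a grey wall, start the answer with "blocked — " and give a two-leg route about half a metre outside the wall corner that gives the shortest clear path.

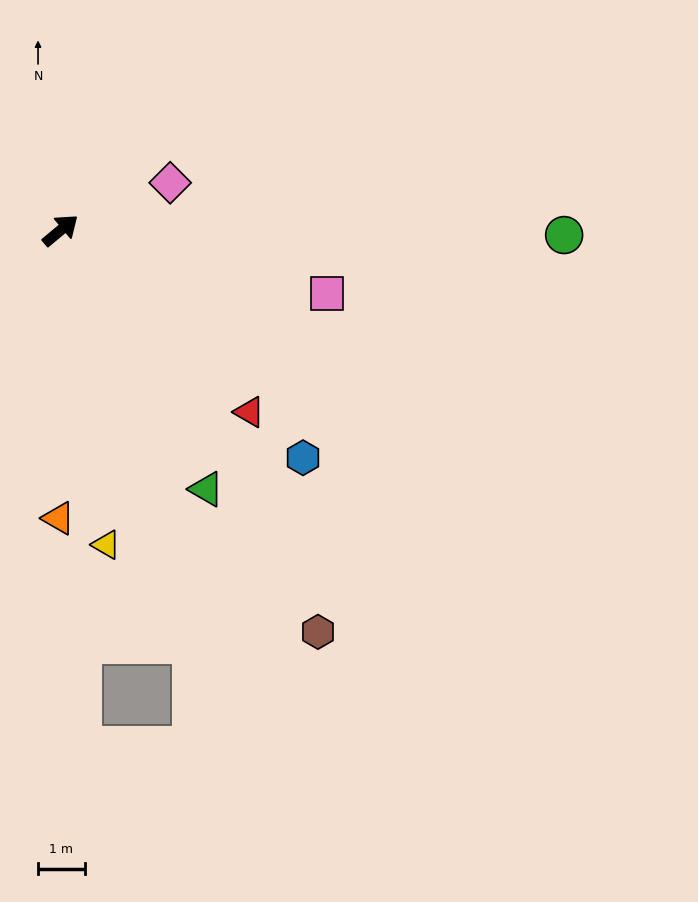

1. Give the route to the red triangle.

turn right 84°, forward 5.6 m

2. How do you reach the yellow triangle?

turn right 122°, forward 6.8 m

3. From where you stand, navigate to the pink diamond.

turn right 16°, forward 2.6 m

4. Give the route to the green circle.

turn right 40°, forward 10.8 m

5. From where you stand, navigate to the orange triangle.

turn right 130°, forward 6.2 m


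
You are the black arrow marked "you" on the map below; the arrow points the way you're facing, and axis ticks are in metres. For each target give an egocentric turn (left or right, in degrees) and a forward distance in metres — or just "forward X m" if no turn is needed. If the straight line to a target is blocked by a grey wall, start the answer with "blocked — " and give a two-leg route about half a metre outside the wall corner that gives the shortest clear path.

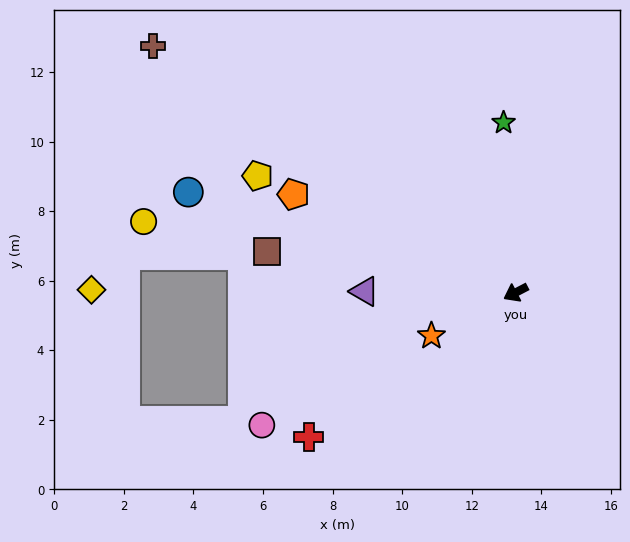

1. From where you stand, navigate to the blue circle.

turn right 45°, forward 9.8 m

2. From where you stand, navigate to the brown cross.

turn right 62°, forward 12.6 m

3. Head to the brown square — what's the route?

turn right 37°, forward 7.2 m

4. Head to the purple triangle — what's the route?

turn right 28°, forward 4.3 m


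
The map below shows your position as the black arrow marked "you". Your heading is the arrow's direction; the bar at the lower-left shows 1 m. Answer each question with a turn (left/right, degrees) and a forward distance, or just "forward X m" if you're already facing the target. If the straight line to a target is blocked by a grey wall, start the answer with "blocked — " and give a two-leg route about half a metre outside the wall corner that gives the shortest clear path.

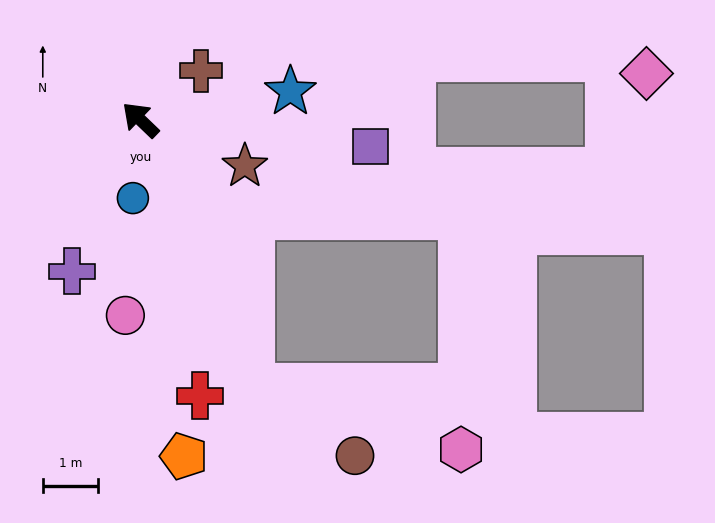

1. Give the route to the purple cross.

turn left 110°, forward 3.0 m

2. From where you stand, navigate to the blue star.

turn right 125°, forward 2.8 m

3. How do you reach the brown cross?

turn right 97°, forward 1.4 m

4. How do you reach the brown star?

turn right 160°, forward 2.1 m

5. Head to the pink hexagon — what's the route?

blocked — turn left 156°, forward 5.2 m, then turn left 51°, forward 4.0 m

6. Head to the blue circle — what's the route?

turn left 128°, forward 1.4 m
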